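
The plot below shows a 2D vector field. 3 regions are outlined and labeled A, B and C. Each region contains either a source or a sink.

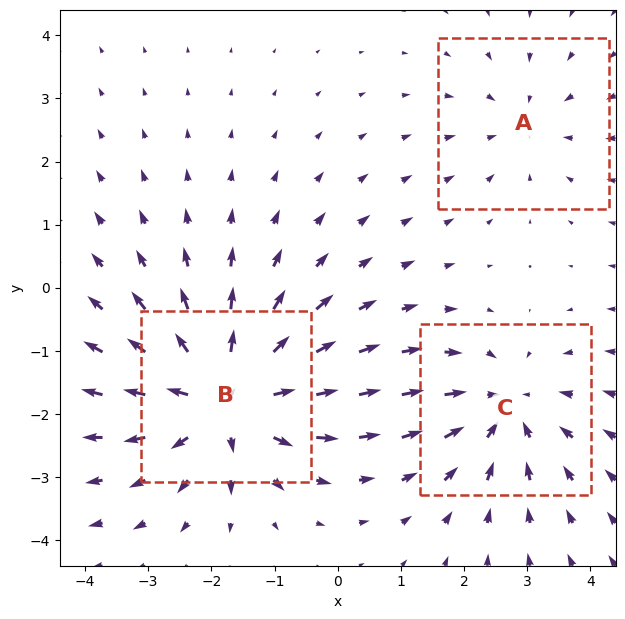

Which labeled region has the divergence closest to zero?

A

Divergence at each region's feature centre — A: about -2, B: about +5, C: about -3. Region A is closest to zero.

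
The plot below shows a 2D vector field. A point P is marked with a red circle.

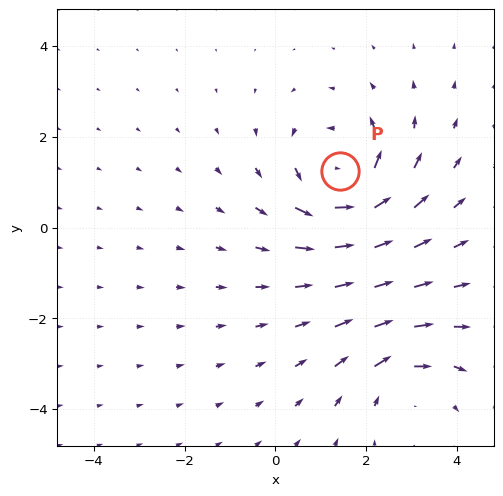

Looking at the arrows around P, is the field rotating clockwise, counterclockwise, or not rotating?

counterclockwise

Near P at (1.4, 1.3) the arrows circulate counterclockwise. The curl (z-component) there is about +5; positive curl means counterclockwise rotation.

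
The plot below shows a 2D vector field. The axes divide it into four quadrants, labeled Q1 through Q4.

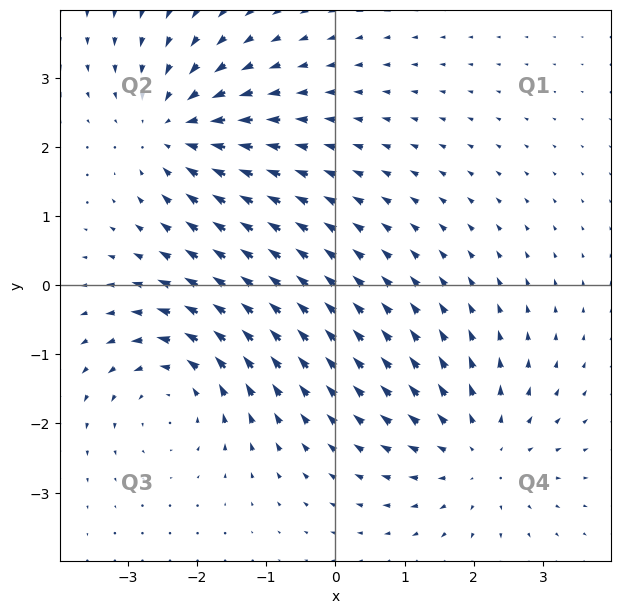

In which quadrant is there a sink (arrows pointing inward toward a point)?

Q2

The sink sits at approximately (-2.3, 2.3), which lies in quadrant Q2. The divergence there is about -5, negative as expected for a sink.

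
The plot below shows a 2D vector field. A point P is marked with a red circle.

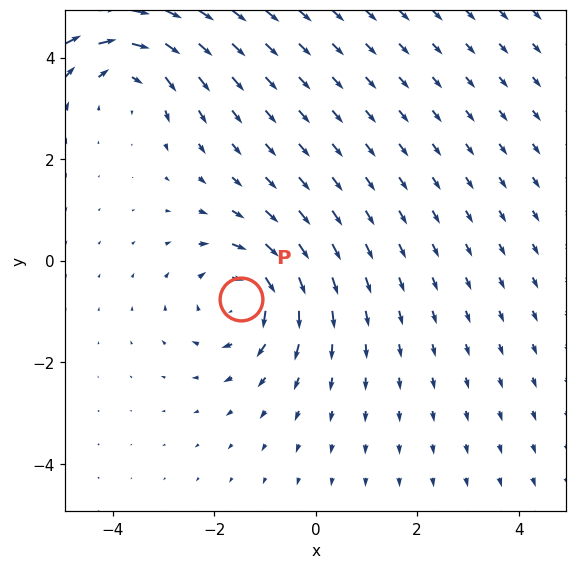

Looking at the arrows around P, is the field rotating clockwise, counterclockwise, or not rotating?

Near P at (-1.5, -0.7) the arrows circulate clockwise. The curl (z-component) there is about -5; negative curl means clockwise rotation.

clockwise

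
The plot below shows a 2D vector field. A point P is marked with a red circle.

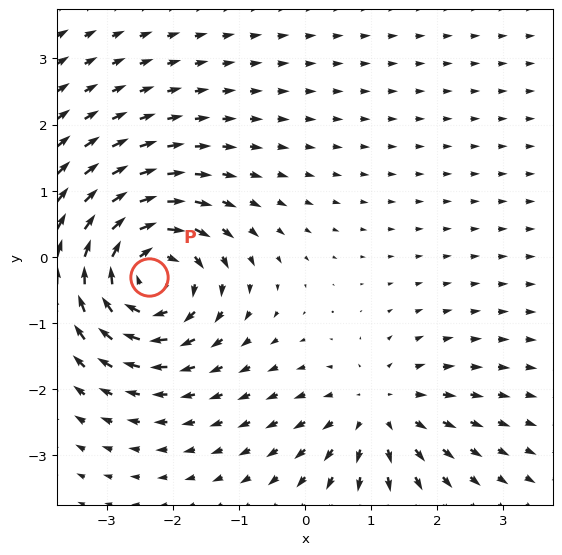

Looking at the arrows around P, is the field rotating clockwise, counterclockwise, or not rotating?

clockwise

Near P at (-2.4, -0.3) the arrows circulate clockwise. The curl (z-component) there is about -6; negative curl means clockwise rotation.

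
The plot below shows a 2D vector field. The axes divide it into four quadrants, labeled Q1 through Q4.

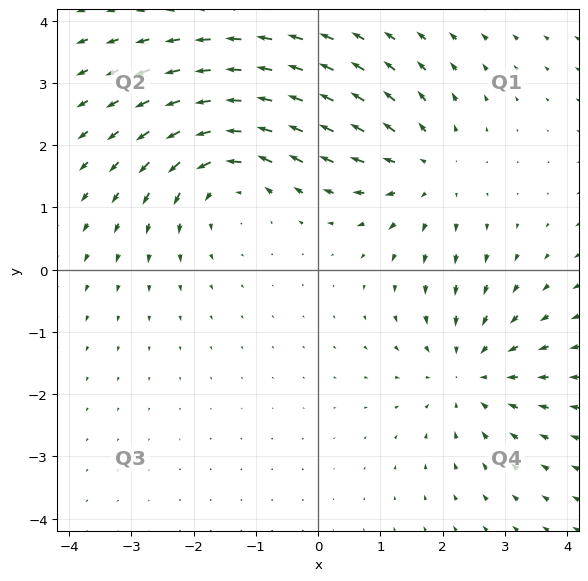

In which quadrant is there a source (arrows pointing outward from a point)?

Q1

The source sits at approximately (1.7, 1.6), which lies in quadrant Q1. The divergence there is about +2, positive as expected for a source.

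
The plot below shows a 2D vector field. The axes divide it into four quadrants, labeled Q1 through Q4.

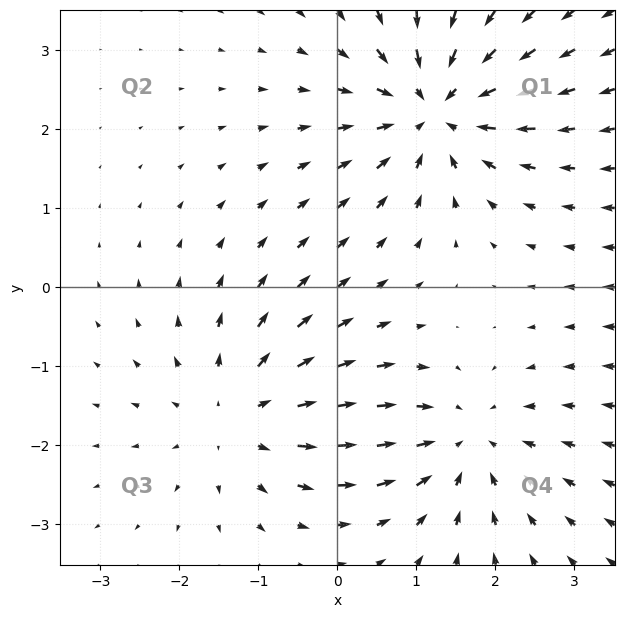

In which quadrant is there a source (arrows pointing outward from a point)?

The source sits at approximately (-1.2, -1.6), which lies in quadrant Q3. The divergence there is about +3, positive as expected for a source.

Q3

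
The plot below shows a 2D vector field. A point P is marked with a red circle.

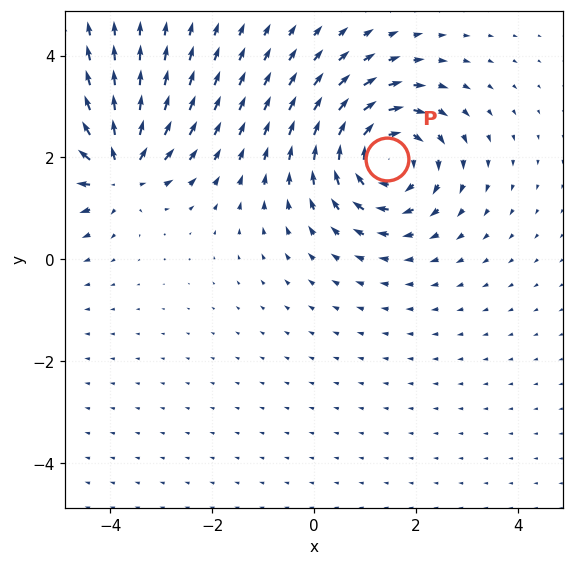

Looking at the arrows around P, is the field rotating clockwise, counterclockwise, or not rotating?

Near P at (1.4, 2.0) the arrows circulate clockwise. The curl (z-component) there is about -4; negative curl means clockwise rotation.

clockwise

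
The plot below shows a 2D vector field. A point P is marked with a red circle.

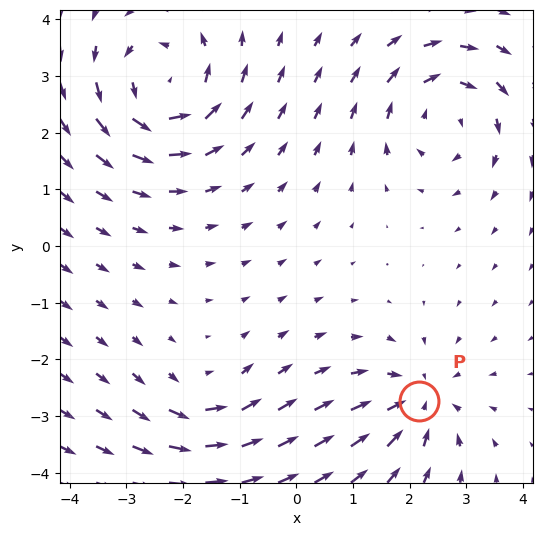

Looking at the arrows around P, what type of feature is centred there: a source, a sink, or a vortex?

sink

At P (2.2, -2.7) the arrows converge inward. Divergence about -4, curl ≈0 — negative divergence with near-zero curl is a sink.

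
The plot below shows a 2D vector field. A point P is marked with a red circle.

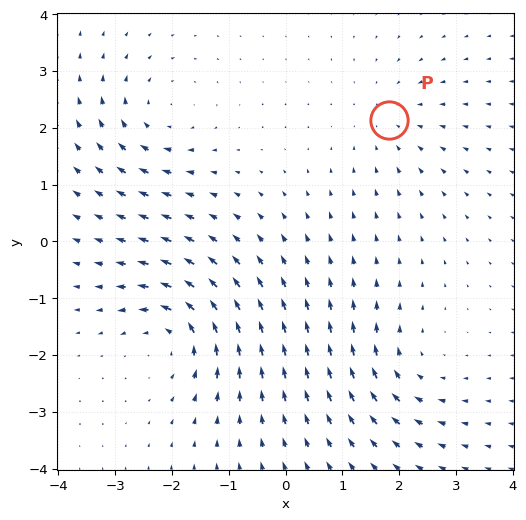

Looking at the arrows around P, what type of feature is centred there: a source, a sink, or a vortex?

At P (1.8, 2.1) the arrows converge inward. Divergence about -3, curl ≈0 — negative divergence with near-zero curl is a sink.

sink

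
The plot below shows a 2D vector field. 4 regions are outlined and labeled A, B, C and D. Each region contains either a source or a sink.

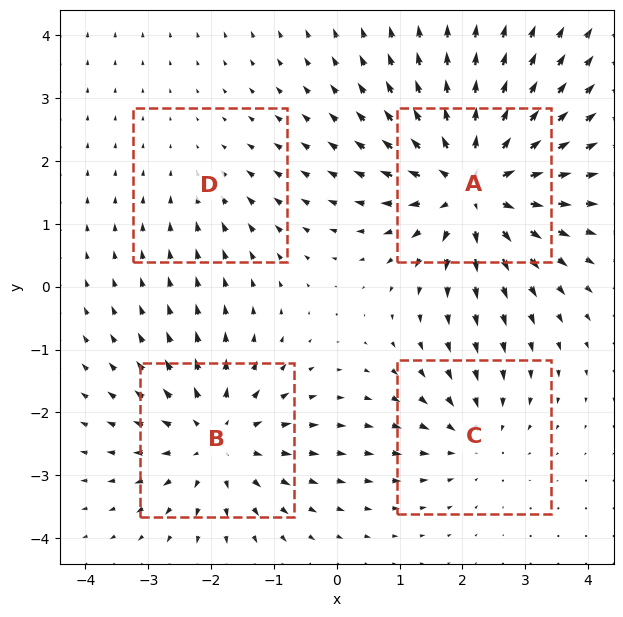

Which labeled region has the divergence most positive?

A

Divergence at each region's feature centre — A: about +7, B: about +5, C: about -3, D: about -2. Region A is most positive.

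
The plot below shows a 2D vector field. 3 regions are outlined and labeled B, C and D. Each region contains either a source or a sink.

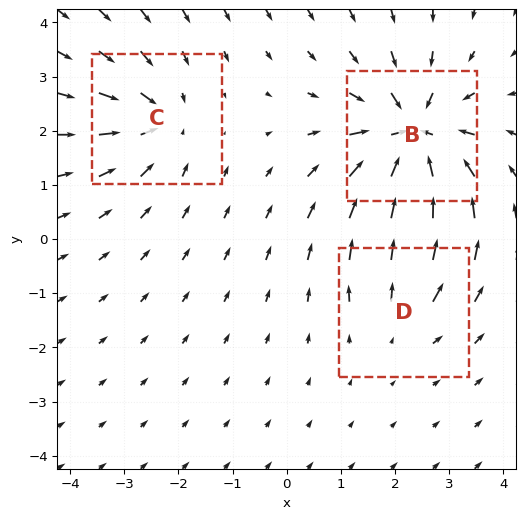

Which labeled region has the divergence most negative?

B

Divergence at each region's feature centre — B: about -6, C: about -4, D: about +2. Region B is most negative.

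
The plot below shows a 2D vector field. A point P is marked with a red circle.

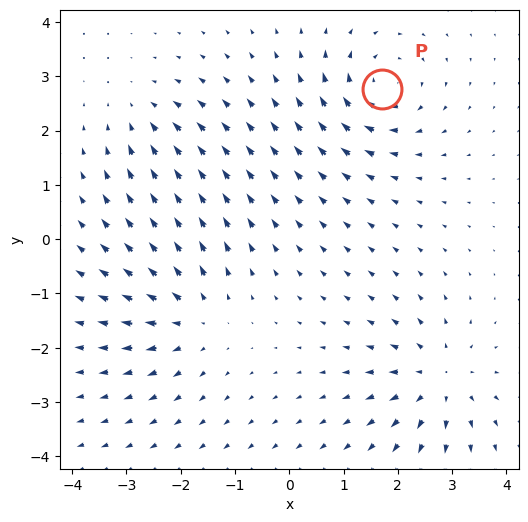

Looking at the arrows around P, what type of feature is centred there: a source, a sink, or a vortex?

At P (1.7, 2.8) the arrows circulate clockwise. Divergence ≈0, curl about -6 — near-zero divergence with nonzero curl is a vortex.

vortex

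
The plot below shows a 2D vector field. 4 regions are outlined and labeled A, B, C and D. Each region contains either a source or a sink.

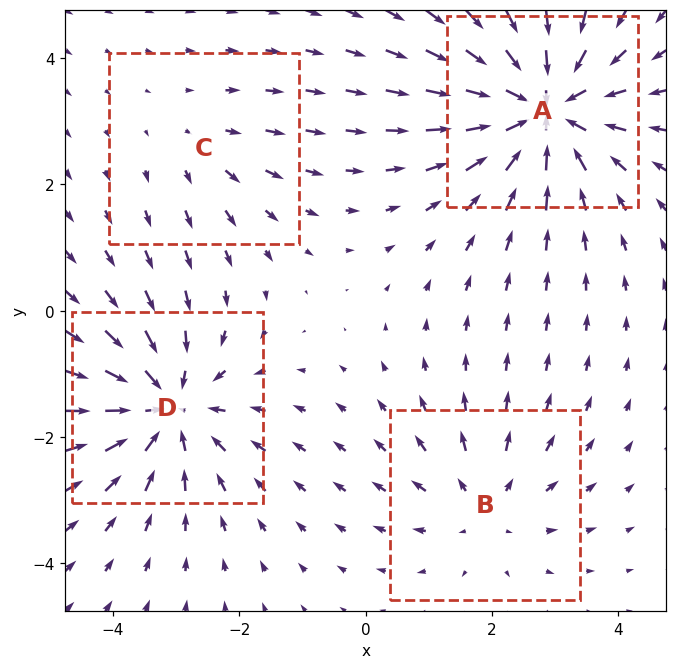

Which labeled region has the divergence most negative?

Divergence at each region's feature centre — A: about -6, B: about +3, C: about +2, D: about -5. Region A is most negative.

A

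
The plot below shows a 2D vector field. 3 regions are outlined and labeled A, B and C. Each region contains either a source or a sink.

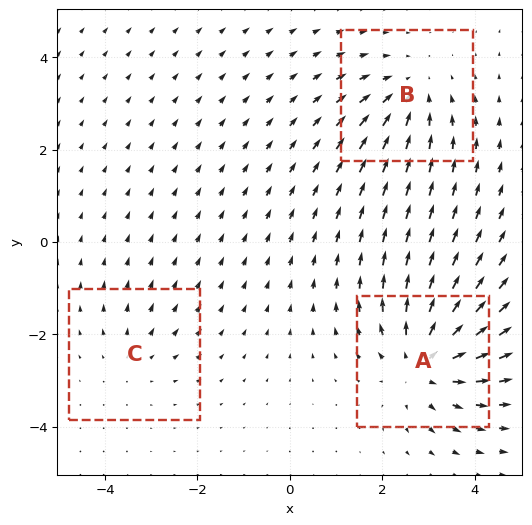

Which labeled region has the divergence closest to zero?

C

Divergence at each region's feature centre — A: about +4, B: about -3, C: about +2. Region C is closest to zero.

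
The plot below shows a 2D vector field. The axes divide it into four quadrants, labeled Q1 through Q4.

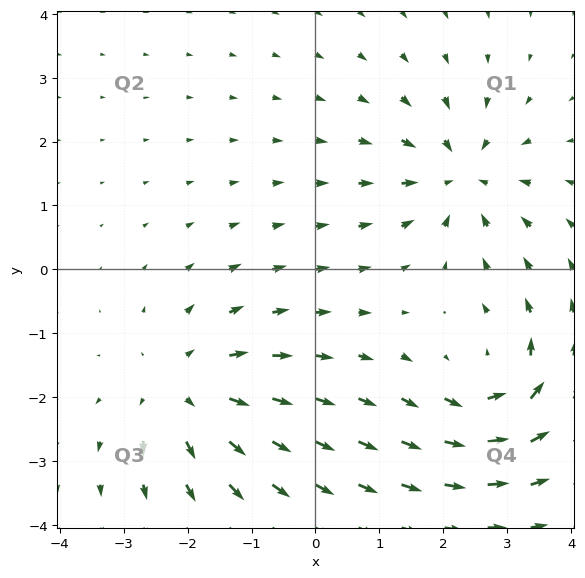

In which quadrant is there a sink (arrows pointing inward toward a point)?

Q1

The sink sits at approximately (2.3, 1.5), which lies in quadrant Q1. The divergence there is about -5, negative as expected for a sink.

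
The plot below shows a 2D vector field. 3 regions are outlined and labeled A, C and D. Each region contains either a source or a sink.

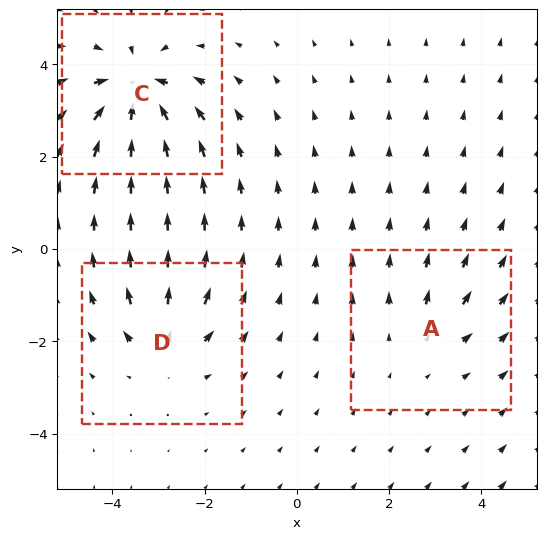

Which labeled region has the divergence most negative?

C

Divergence at each region's feature centre — A: about +2, C: about -7, D: about +4. Region C is most negative.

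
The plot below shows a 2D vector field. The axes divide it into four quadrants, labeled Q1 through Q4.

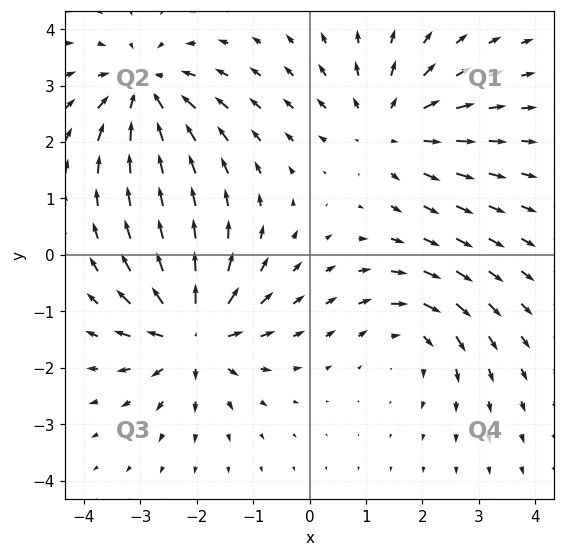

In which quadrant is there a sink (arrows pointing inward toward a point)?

Q2

The sink sits at approximately (-2.9, 2.9), which lies in quadrant Q2. The divergence there is about -5, negative as expected for a sink.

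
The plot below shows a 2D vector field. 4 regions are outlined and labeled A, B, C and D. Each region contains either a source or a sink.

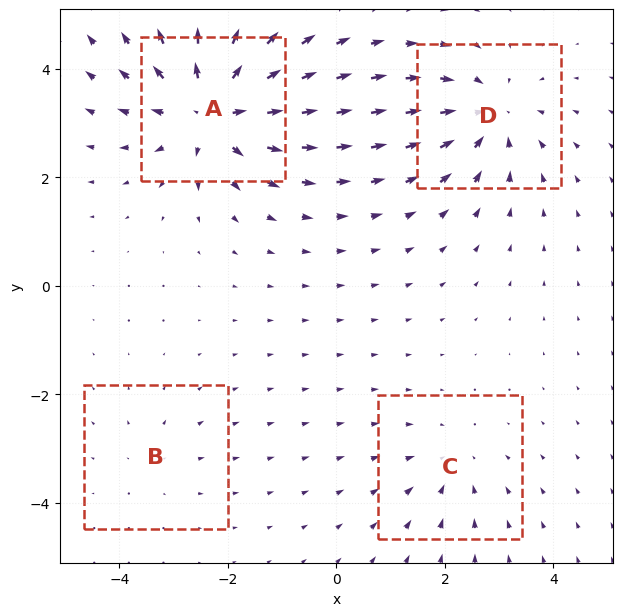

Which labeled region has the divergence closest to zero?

B

Divergence at each region's feature centre — A: about +7, B: about +2, C: about -3, D: about -5. Region B is closest to zero.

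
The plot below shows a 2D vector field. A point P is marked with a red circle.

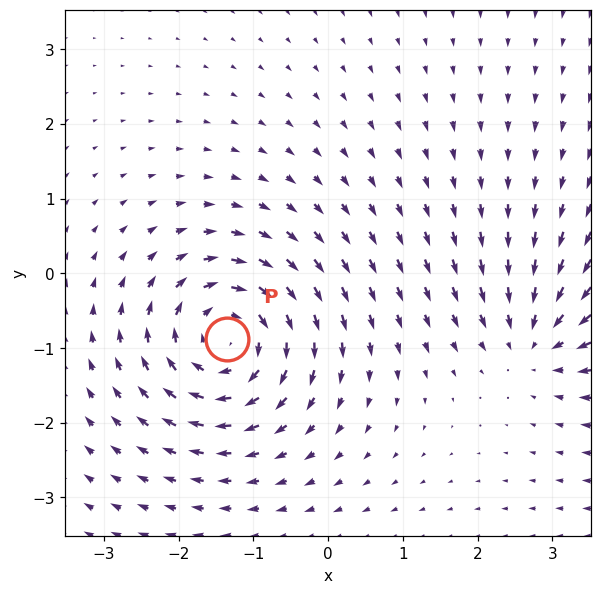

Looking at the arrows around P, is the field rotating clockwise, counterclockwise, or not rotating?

Near P at (-1.4, -0.9) the arrows circulate clockwise. The curl (z-component) there is about -6; negative curl means clockwise rotation.

clockwise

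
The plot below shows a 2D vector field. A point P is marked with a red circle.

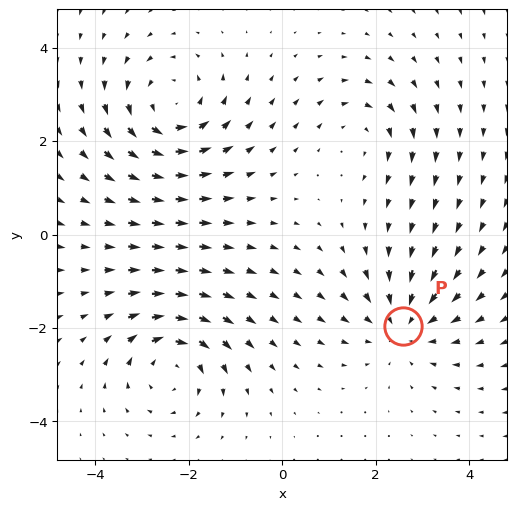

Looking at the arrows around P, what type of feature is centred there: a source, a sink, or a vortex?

sink

At P (2.6, -1.9) the arrows converge inward. Divergence about -3, curl ≈0 — negative divergence with near-zero curl is a sink.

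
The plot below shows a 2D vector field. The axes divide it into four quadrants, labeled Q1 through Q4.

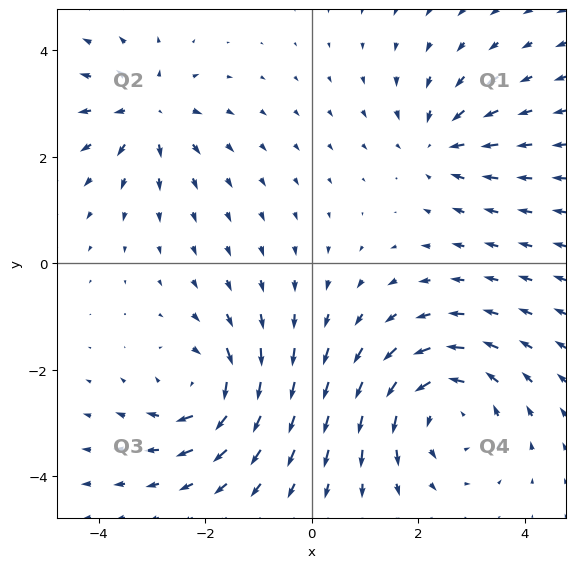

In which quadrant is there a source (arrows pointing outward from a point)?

Q2

The source sits at approximately (-3.1, 2.9), which lies in quadrant Q2. The divergence there is about +4, positive as expected for a source.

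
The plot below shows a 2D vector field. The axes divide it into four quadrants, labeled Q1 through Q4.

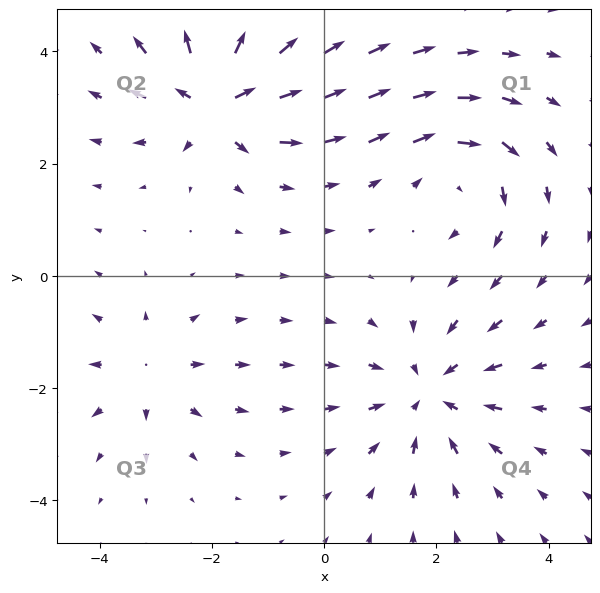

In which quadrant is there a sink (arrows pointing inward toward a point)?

The sink sits at approximately (1.9, -2.1), which lies in quadrant Q4. The divergence there is about -4, negative as expected for a sink.

Q4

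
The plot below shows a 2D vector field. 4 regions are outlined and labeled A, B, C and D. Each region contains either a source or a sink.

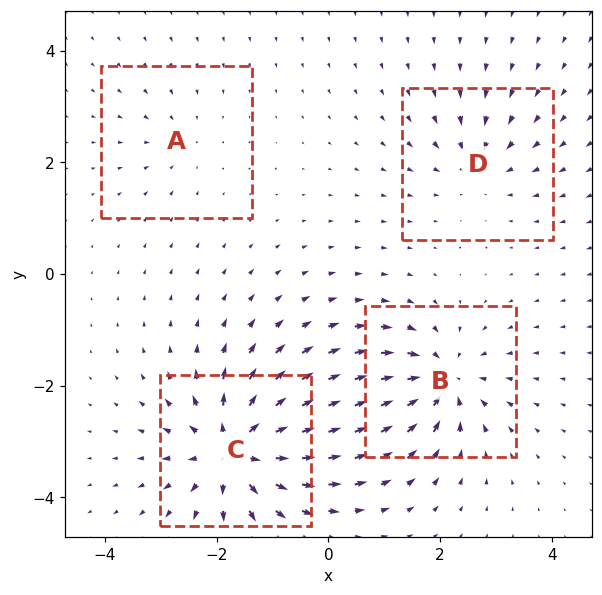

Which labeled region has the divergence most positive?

Divergence at each region's feature centre — A: about -2, B: about -6, C: about +8, D: about -4. Region C is most positive.

C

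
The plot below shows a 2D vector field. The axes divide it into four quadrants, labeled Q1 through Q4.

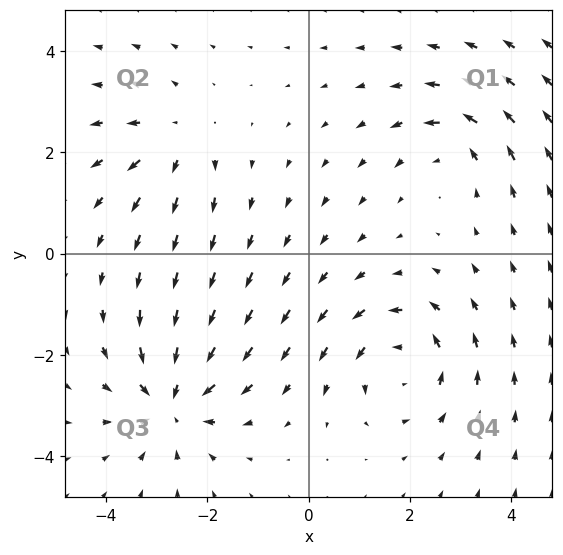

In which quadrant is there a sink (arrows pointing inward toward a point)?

Q3

The sink sits at approximately (-2.7, -2.9), which lies in quadrant Q3. The divergence there is about -5, negative as expected for a sink.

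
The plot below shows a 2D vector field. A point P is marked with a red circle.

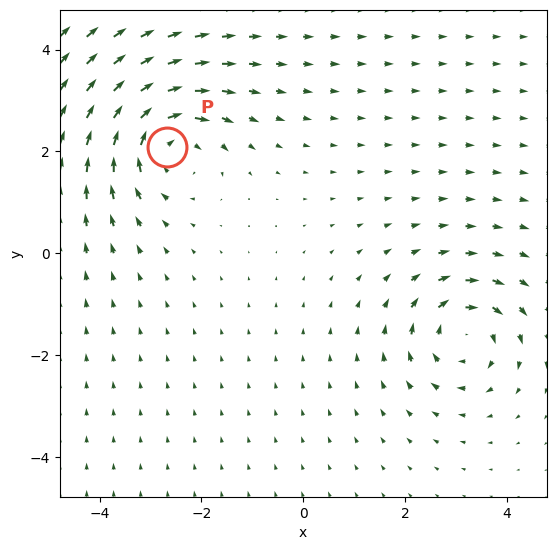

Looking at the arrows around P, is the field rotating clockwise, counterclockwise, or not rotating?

clockwise

Near P at (-2.7, 2.1) the arrows circulate clockwise. The curl (z-component) there is about -5; negative curl means clockwise rotation.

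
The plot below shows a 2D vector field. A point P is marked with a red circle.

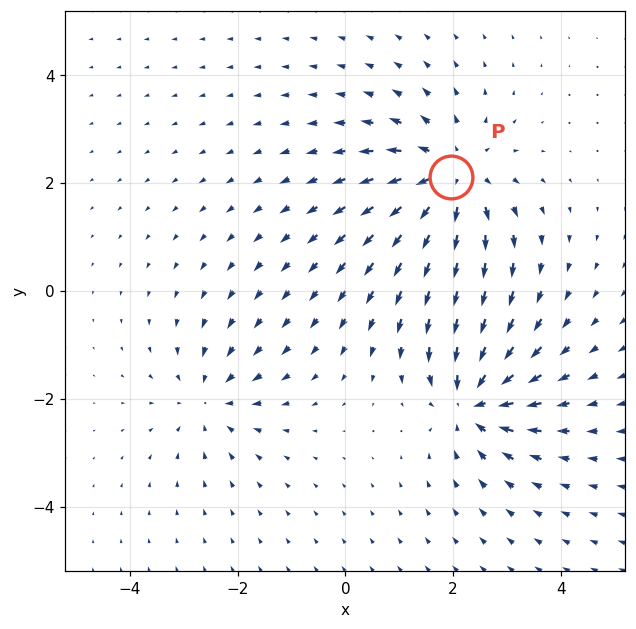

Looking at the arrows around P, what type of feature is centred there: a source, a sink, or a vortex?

At P (2.0, 2.1) the arrows spread outward. Divergence about +4, curl ≈0 — positive divergence with near-zero curl is a source.

source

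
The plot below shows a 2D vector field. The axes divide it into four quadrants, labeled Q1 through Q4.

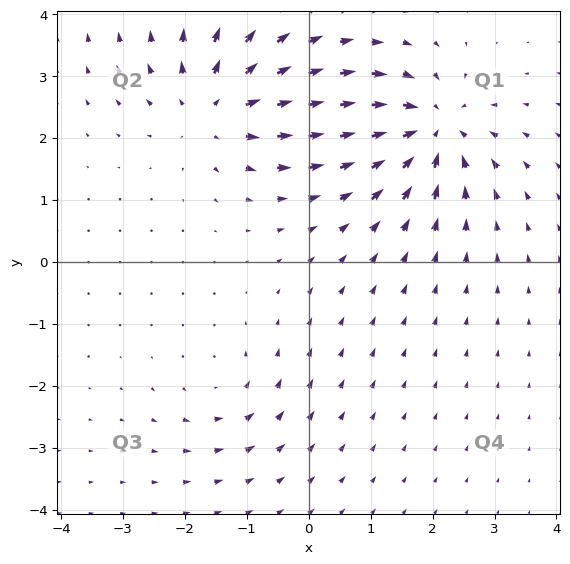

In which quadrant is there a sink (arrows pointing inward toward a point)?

Q1

The sink sits at approximately (2.0, 2.1), which lies in quadrant Q1. The divergence there is about -6, negative as expected for a sink.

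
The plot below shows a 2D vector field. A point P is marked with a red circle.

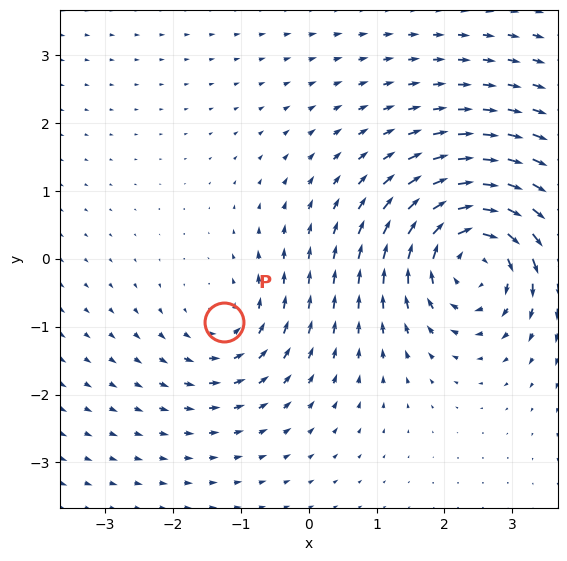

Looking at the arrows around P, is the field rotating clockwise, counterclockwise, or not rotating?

counterclockwise

Near P at (-1.3, -0.9) the arrows circulate counterclockwise. The curl (z-component) there is about +3; positive curl means counterclockwise rotation.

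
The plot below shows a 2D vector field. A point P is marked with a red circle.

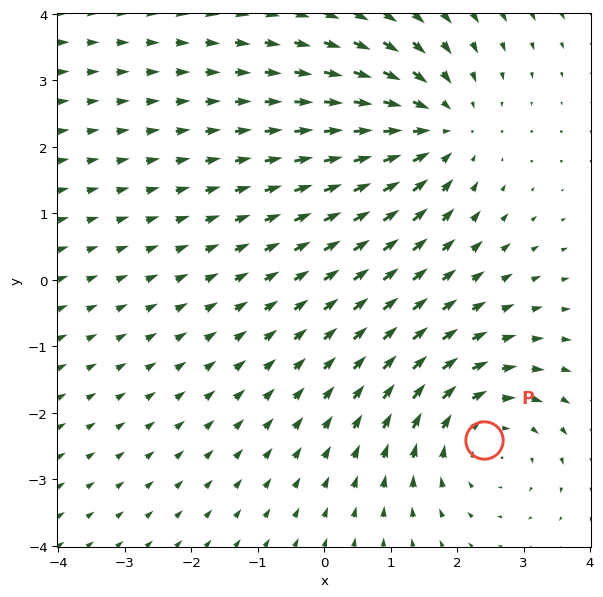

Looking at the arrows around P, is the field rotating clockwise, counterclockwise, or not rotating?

clockwise

Near P at (2.4, -2.4) the arrows circulate clockwise. The curl (z-component) there is about -4; negative curl means clockwise rotation.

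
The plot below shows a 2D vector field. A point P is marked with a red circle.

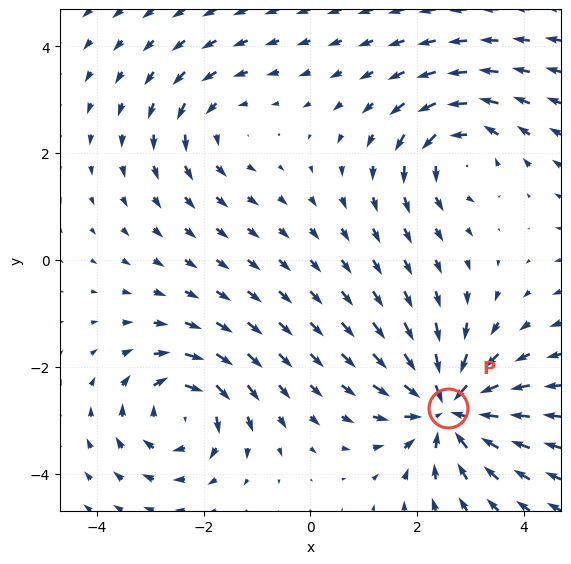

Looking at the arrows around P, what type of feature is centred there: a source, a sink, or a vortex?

At P (2.6, -2.8) the arrows converge inward. Divergence about -6, curl ≈0 — negative divergence with near-zero curl is a sink.

sink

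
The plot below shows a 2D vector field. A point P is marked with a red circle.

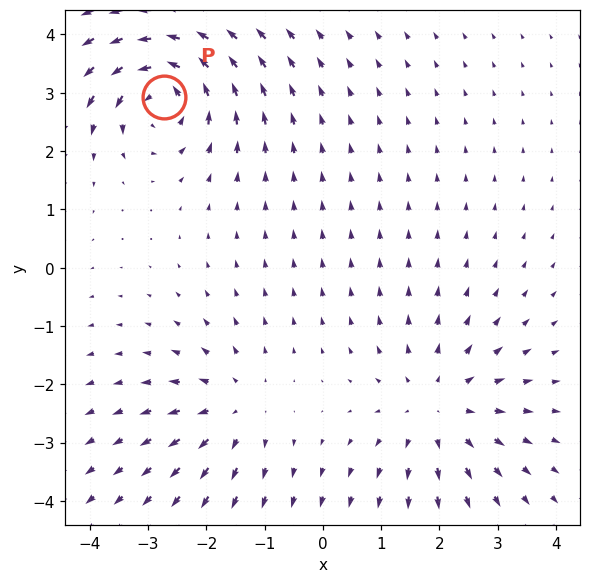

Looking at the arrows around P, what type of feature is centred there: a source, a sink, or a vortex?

At P (-2.7, 2.9) the arrows circulate counterclockwise. Divergence ≈0, curl about +6 — near-zero divergence with nonzero curl is a vortex.

vortex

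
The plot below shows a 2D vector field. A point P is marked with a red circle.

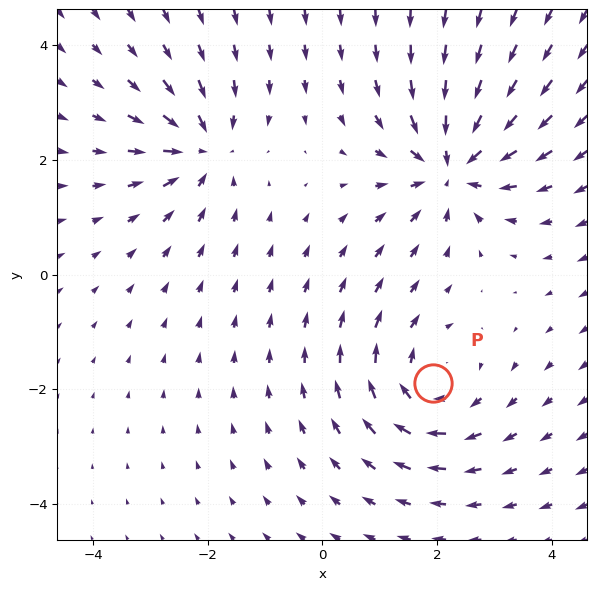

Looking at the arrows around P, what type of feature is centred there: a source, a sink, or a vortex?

At P (1.9, -1.9) the arrows circulate clockwise. Divergence ≈0, curl about -3 — near-zero divergence with nonzero curl is a vortex.

vortex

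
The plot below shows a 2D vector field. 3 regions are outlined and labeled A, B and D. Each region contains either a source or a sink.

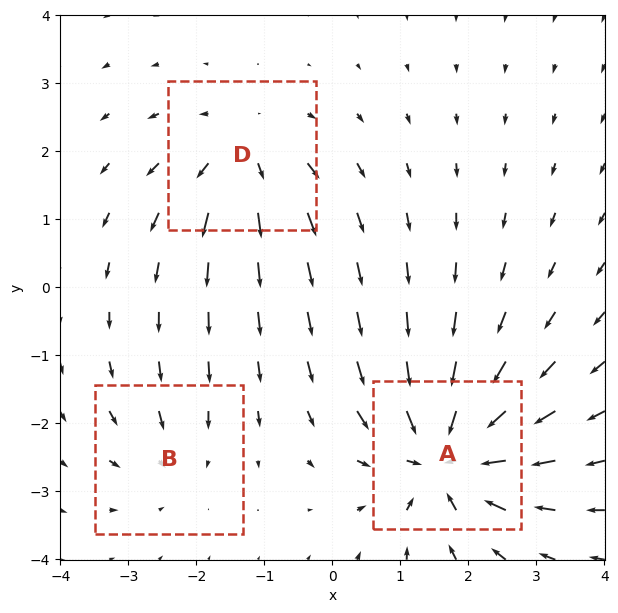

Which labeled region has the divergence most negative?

A

Divergence at each region's feature centre — A: about -6, B: about -2, D: about +4. Region A is most negative.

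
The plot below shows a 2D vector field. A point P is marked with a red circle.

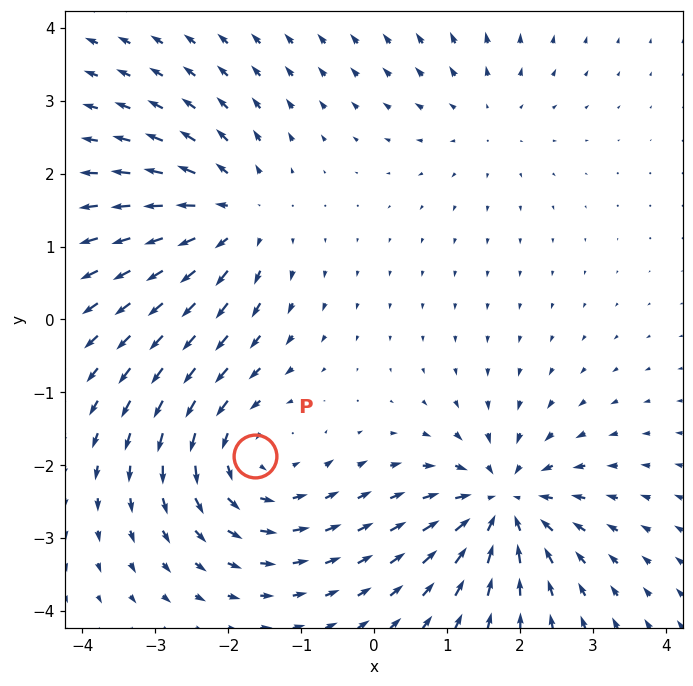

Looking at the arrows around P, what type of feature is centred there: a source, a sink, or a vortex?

vortex

At P (-1.6, -1.9) the arrows circulate counterclockwise. Divergence ≈0, curl about +4 — near-zero divergence with nonzero curl is a vortex.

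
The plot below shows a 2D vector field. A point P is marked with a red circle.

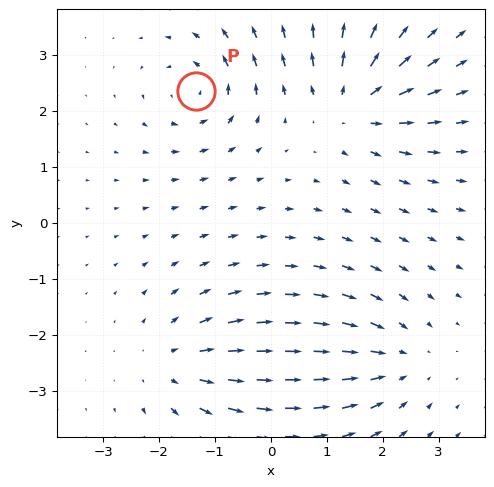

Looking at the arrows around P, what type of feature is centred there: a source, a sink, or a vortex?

vortex

At P (-1.3, 2.4) the arrows circulate counterclockwise. Divergence ≈0, curl about +4 — near-zero divergence with nonzero curl is a vortex.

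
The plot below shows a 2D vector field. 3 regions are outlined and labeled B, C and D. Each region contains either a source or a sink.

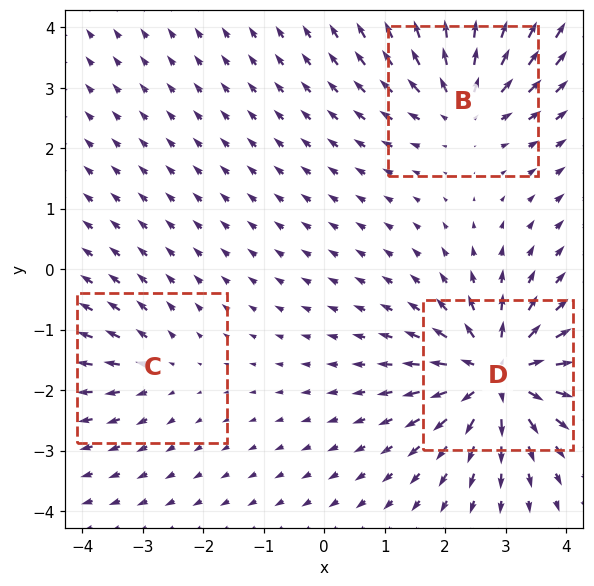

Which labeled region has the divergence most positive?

Divergence at each region's feature centre — B: about +4, C: about +2, D: about +6. Region D is most positive.

D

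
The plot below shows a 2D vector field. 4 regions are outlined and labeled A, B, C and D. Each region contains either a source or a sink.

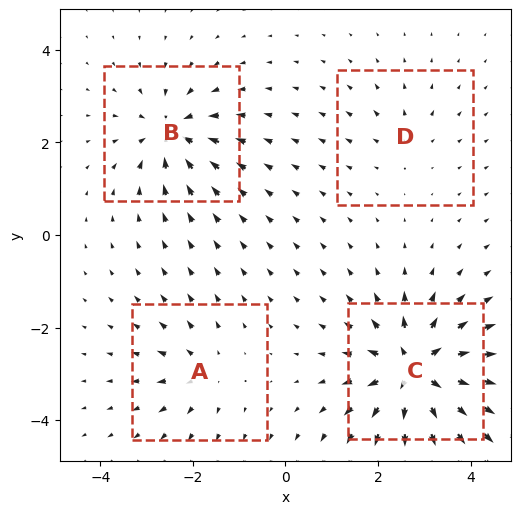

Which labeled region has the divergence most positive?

Divergence at each region's feature centre — A: about +4, B: about -6, C: about +9, D: about +3. Region C is most positive.

C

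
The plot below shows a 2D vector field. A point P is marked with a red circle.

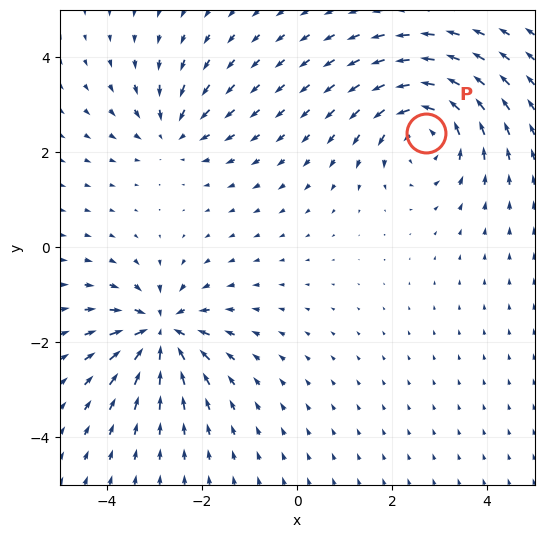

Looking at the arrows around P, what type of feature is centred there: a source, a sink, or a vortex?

vortex

At P (2.7, 2.4) the arrows circulate counterclockwise. Divergence ≈0, curl about +4 — near-zero divergence with nonzero curl is a vortex.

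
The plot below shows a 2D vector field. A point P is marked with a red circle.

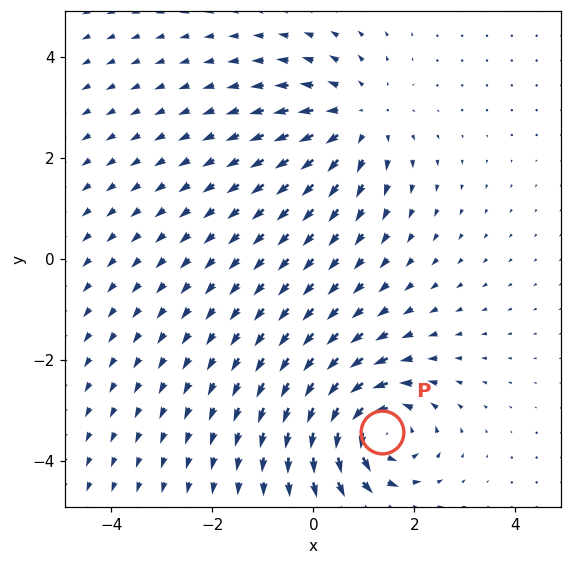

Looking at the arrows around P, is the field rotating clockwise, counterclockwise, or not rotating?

Near P at (1.4, -3.4) the arrows circulate counterclockwise. The curl (z-component) there is about +6; positive curl means counterclockwise rotation.

counterclockwise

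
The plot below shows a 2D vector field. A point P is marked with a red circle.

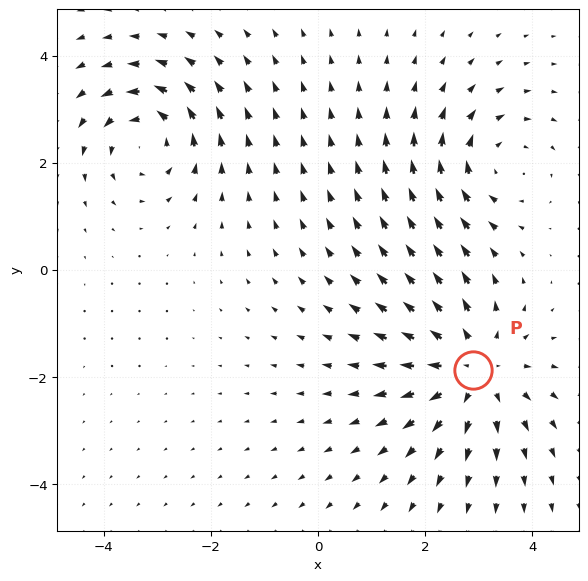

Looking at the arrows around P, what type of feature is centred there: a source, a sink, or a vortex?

source

At P (2.9, -1.9) the arrows spread outward. Divergence about +3, curl ≈0 — positive divergence with near-zero curl is a source.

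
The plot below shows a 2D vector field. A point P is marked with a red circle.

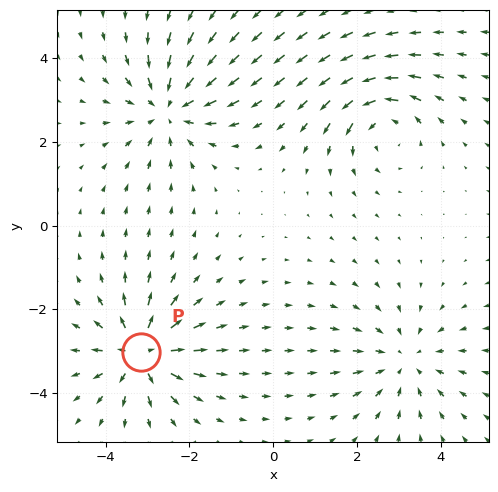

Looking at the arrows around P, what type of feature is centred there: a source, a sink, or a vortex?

At P (-3.2, -3.0) the arrows spread outward. Divergence about +6, curl ≈0 — positive divergence with near-zero curl is a source.

source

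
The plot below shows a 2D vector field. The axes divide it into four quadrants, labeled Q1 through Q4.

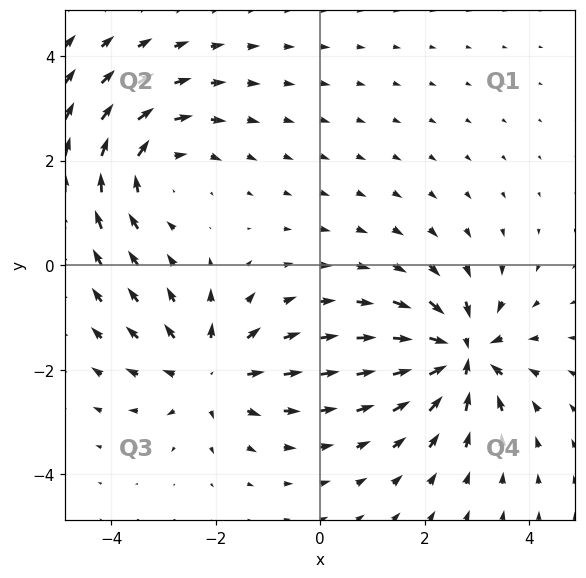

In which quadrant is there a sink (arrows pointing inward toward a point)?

The sink sits at approximately (2.7, -1.7), which lies in quadrant Q4. The divergence there is about -7, negative as expected for a sink.

Q4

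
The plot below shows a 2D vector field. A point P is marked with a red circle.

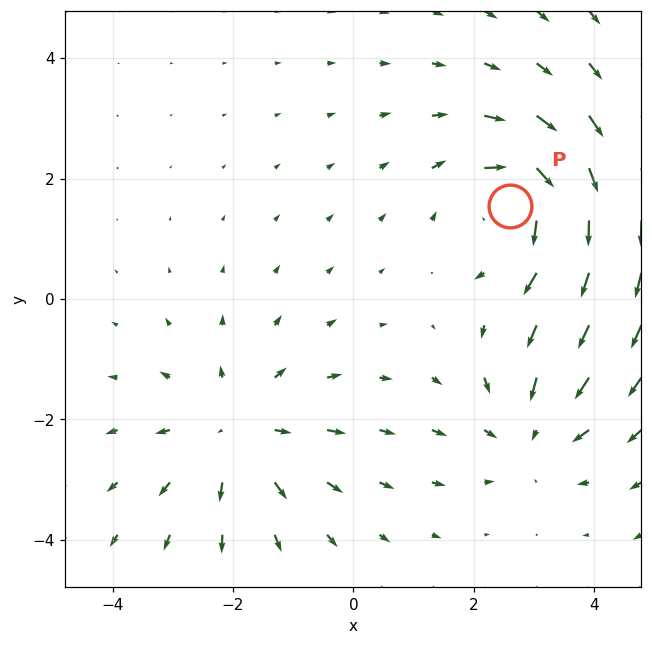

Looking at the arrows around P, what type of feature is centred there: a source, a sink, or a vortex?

vortex

At P (2.6, 1.5) the arrows circulate clockwise. Divergence ≈0, curl about -4 — near-zero divergence with nonzero curl is a vortex.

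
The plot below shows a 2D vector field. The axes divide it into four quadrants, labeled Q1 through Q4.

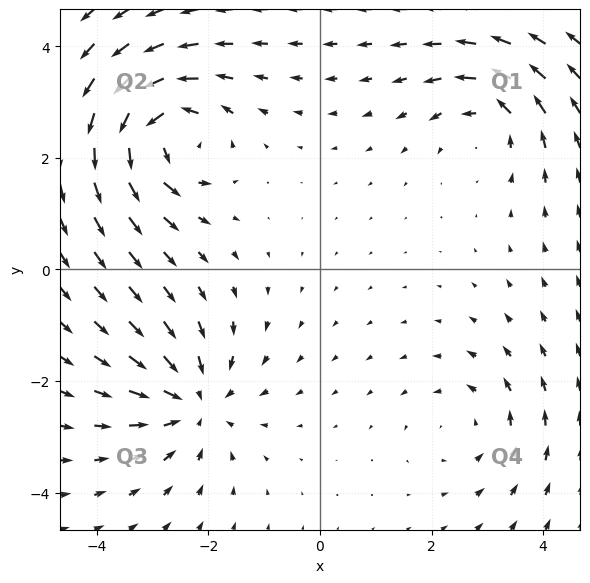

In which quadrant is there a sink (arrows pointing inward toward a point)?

The sink sits at approximately (-2.3, -2.4), which lies in quadrant Q3. The divergence there is about -4, negative as expected for a sink.

Q3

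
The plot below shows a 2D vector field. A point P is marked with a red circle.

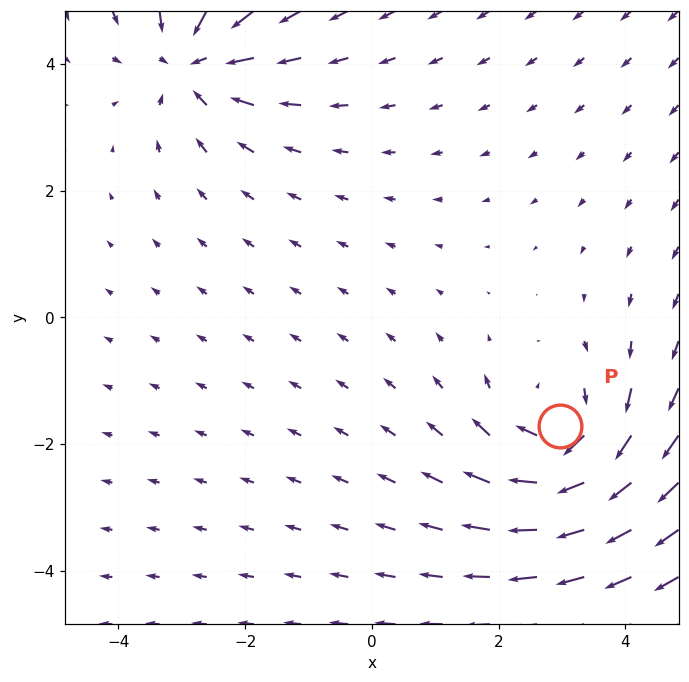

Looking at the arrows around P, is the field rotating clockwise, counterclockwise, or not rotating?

clockwise

Near P at (3.0, -1.7) the arrows circulate clockwise. The curl (z-component) there is about -4; negative curl means clockwise rotation.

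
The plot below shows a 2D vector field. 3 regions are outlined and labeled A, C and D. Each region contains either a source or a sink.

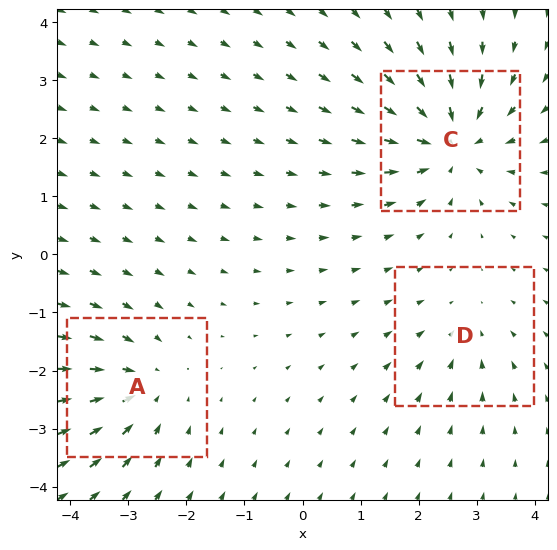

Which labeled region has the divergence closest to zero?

D

Divergence at each region's feature centre — A: about -3, C: about -5, D: about -2. Region D is closest to zero.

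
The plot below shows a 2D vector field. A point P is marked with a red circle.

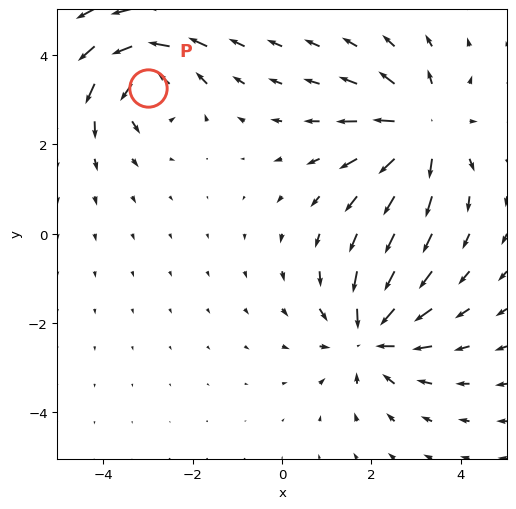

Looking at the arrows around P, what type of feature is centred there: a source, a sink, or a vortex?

At P (-3.0, 3.3) the arrows circulate counterclockwise. Divergence ≈0, curl about +6 — near-zero divergence with nonzero curl is a vortex.

vortex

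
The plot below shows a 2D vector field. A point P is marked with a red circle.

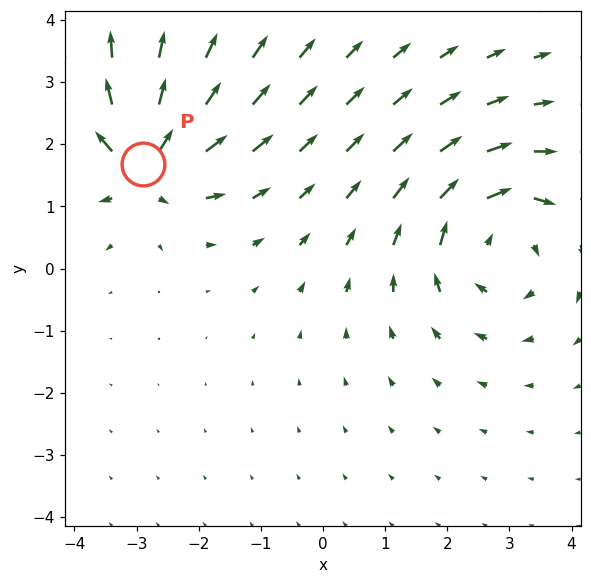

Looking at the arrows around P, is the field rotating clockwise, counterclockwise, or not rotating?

Near P at (-2.9, 1.7) the arrows show no circulation. The curl there is ≈0.

not rotating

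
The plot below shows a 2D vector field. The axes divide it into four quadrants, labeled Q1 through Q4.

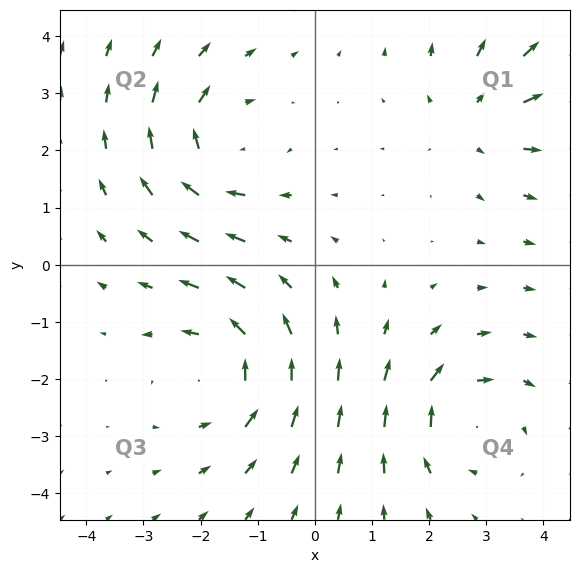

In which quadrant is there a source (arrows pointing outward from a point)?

Q1

The source sits at approximately (2.8, 2.6), which lies in quadrant Q1. The divergence there is about +3, positive as expected for a source.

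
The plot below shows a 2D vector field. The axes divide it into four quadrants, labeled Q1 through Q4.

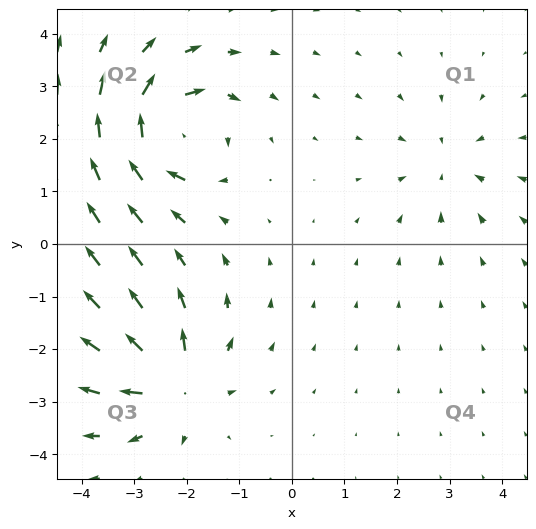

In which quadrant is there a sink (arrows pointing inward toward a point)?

The sink sits at approximately (3.0, 1.5), which lies in quadrant Q1. The divergence there is about -3, negative as expected for a sink.

Q1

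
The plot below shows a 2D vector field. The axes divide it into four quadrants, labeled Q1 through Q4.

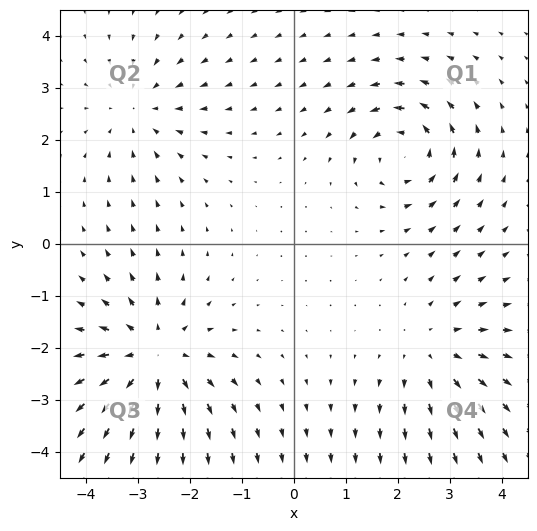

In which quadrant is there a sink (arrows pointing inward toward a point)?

The sink sits at approximately (-3.0, 2.6), which lies in quadrant Q2. The divergence there is about -3, negative as expected for a sink.

Q2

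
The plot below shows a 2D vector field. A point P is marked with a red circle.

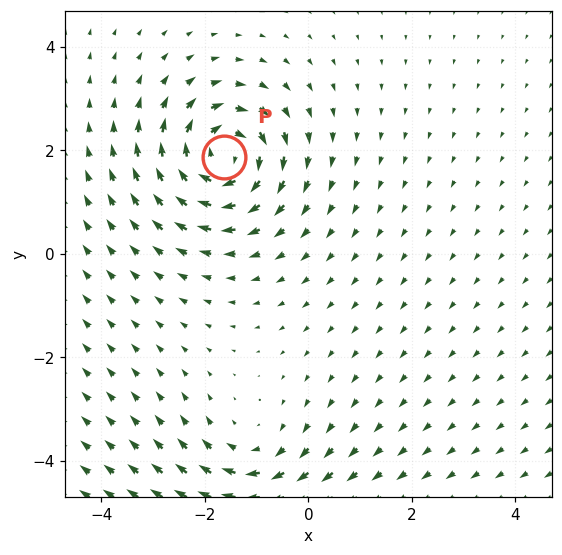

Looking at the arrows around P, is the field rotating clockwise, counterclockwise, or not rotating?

clockwise

Near P at (-1.6, 1.9) the arrows circulate clockwise. The curl (z-component) there is about -6; negative curl means clockwise rotation.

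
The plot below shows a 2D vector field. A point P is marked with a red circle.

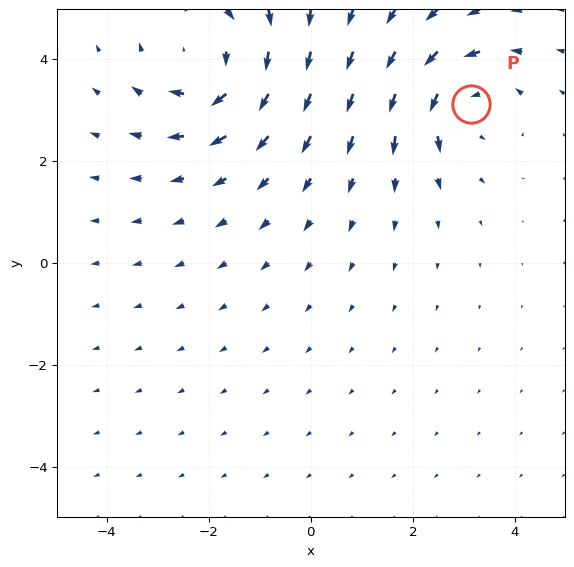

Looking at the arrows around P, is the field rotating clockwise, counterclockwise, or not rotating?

counterclockwise

Near P at (3.1, 3.1) the arrows circulate counterclockwise. The curl (z-component) there is about +3; positive curl means counterclockwise rotation.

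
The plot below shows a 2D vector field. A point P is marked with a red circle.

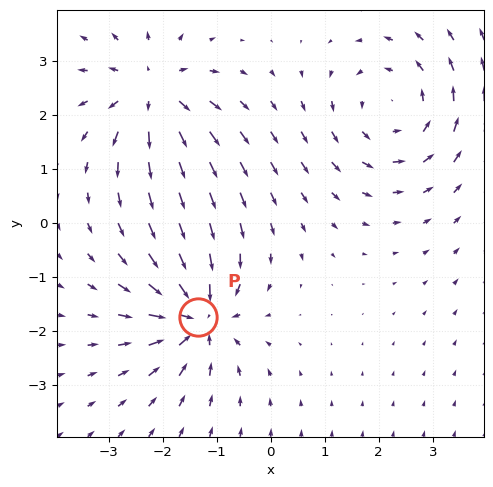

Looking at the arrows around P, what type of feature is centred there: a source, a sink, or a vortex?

At P (-1.3, -1.7) the arrows converge inward. Divergence about -6, curl ≈0 — negative divergence with near-zero curl is a sink.

sink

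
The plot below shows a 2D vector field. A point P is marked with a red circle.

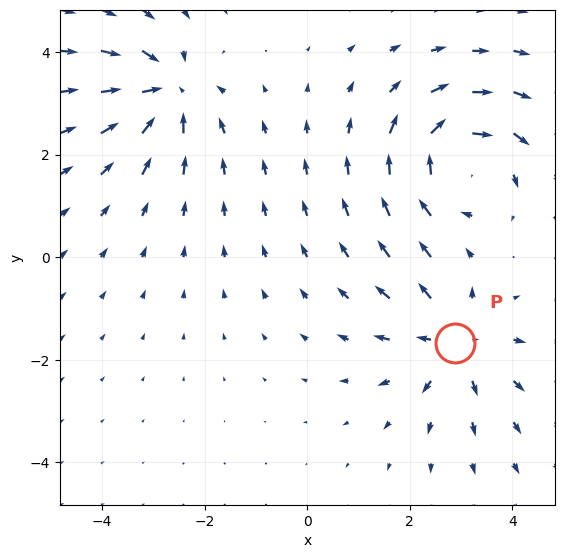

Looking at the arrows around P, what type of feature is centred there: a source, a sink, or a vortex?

source

At P (2.9, -1.7) the arrows spread outward. Divergence about +4, curl ≈0 — positive divergence with near-zero curl is a source.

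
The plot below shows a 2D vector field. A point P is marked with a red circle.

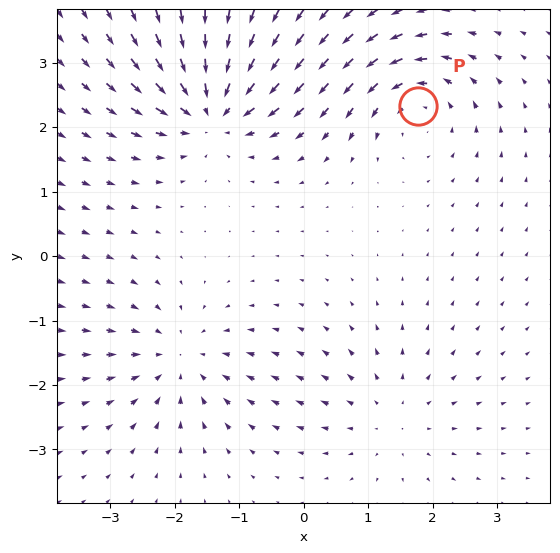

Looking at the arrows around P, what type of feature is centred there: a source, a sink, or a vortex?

vortex

At P (1.8, 2.3) the arrows circulate counterclockwise. Divergence ≈0, curl about +5 — near-zero divergence with nonzero curl is a vortex.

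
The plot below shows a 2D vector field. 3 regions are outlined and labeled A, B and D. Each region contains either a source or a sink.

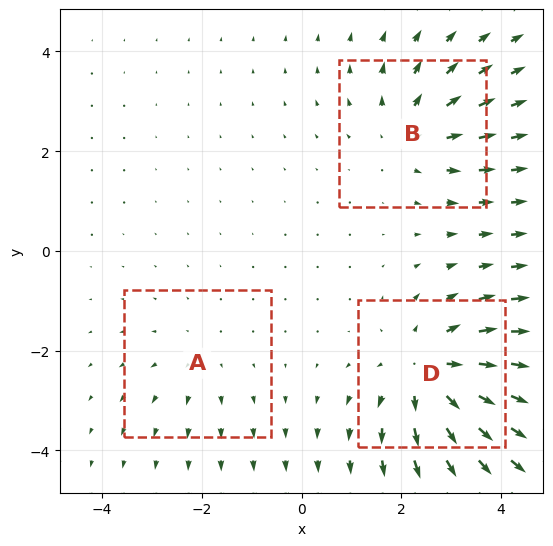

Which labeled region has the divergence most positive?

Divergence at each region's feature centre — A: about +2, B: about +3, D: about +4. Region D is most positive.

D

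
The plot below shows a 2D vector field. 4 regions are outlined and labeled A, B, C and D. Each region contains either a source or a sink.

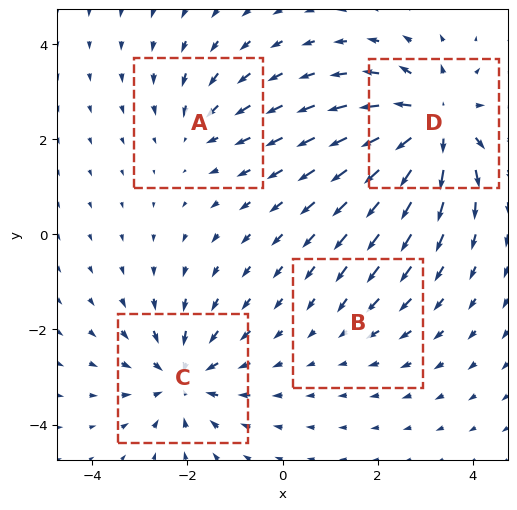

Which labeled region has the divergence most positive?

D

Divergence at each region's feature centre — A: about -3, B: about -2, C: about -5, D: about +7. Region D is most positive.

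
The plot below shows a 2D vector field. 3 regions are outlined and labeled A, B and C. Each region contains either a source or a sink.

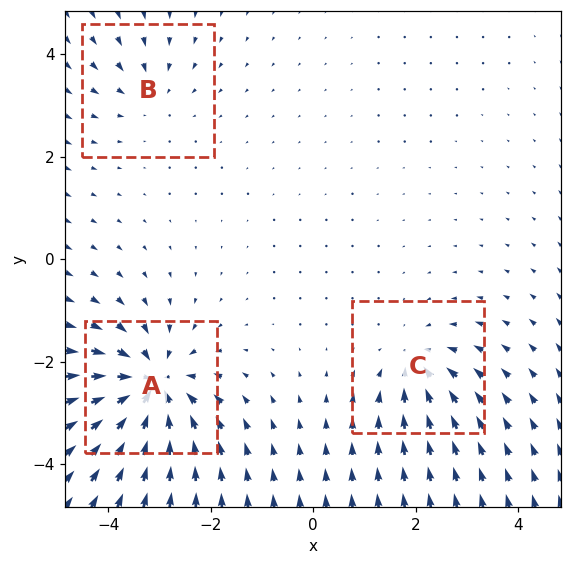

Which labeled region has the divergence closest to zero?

Divergence at each region's feature centre — A: about -7, B: about -3, C: about -4. Region B is closest to zero.

B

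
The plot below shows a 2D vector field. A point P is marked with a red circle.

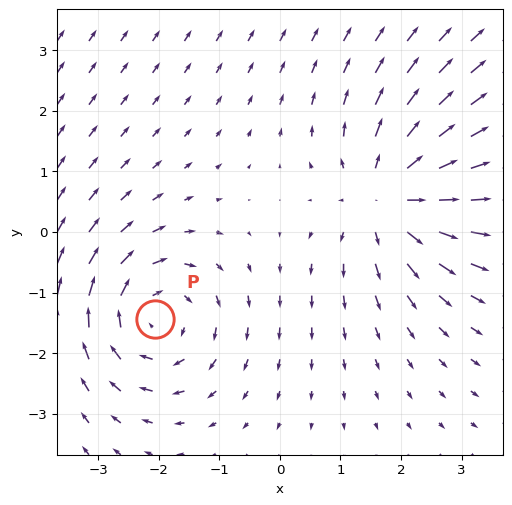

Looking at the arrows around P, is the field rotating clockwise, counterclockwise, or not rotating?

Near P at (-2.1, -1.4) the arrows circulate clockwise. The curl (z-component) there is about -4; negative curl means clockwise rotation.

clockwise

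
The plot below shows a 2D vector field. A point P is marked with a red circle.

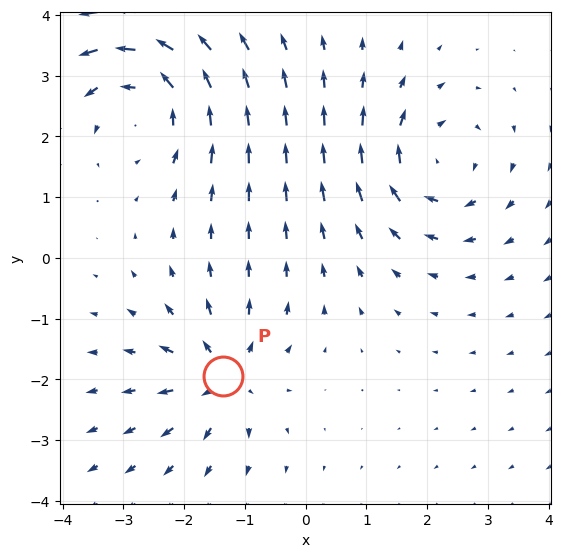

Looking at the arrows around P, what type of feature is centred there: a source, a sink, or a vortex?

At P (-1.4, -1.9) the arrows spread outward. Divergence about +5, curl ≈0 — positive divergence with near-zero curl is a source.

source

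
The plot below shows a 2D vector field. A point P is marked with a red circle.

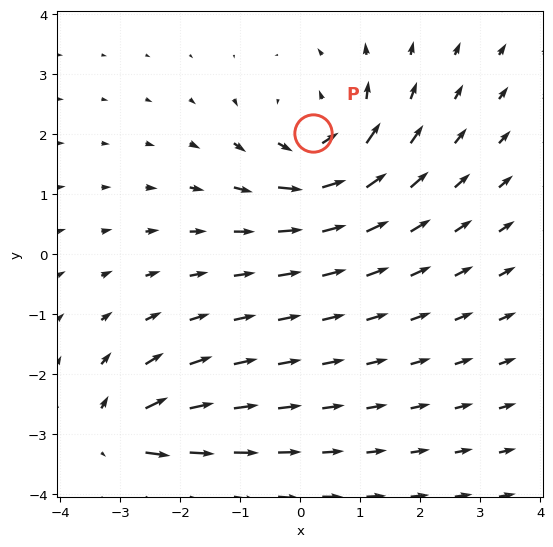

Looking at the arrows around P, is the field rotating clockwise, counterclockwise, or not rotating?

Near P at (0.2, 2.0) the arrows circulate counterclockwise. The curl (z-component) there is about +3; positive curl means counterclockwise rotation.

counterclockwise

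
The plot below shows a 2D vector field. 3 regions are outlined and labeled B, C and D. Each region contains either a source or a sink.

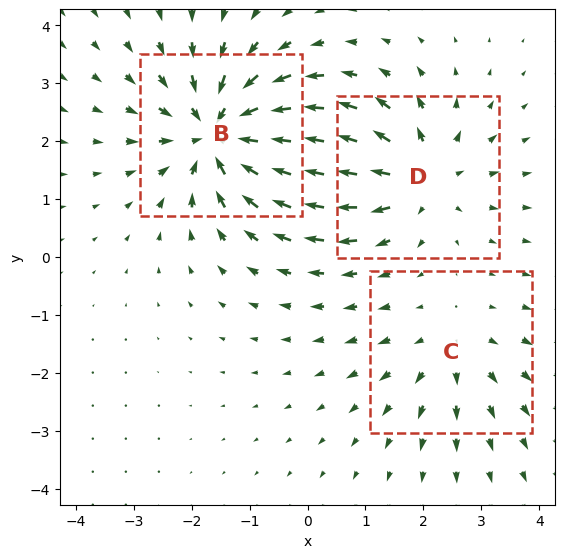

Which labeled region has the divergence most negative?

Divergence at each region's feature centre — B: about -5, C: about +2, D: about +3. Region B is most negative.

B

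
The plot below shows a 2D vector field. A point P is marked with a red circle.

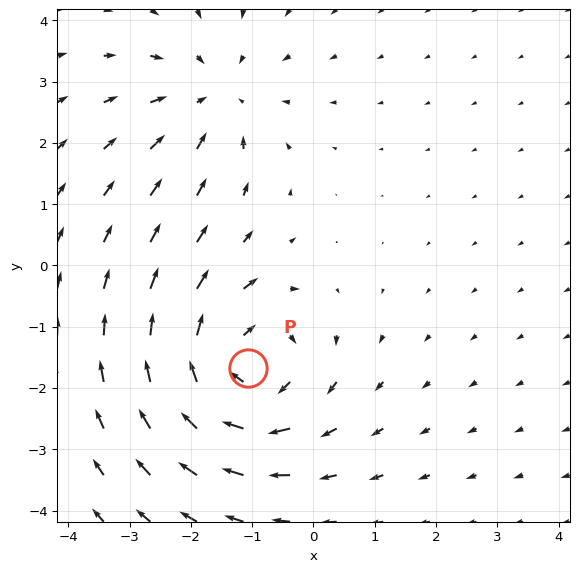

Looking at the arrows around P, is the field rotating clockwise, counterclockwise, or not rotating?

clockwise

Near P at (-1.1, -1.7) the arrows circulate clockwise. The curl (z-component) there is about -5; negative curl means clockwise rotation.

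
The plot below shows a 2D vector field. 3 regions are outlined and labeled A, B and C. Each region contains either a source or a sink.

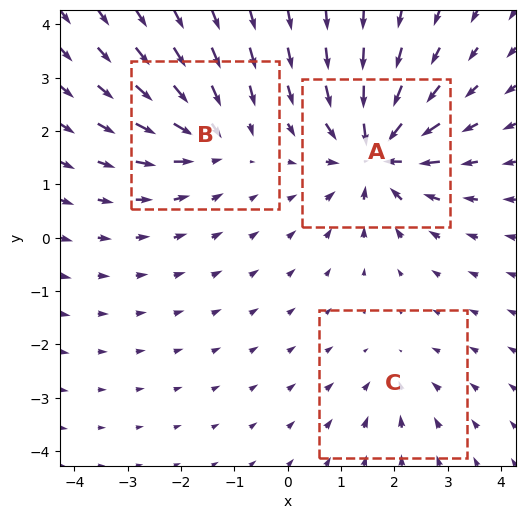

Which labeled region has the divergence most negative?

Divergence at each region's feature centre — A: about -6, B: about -4, C: about -2. Region A is most negative.

A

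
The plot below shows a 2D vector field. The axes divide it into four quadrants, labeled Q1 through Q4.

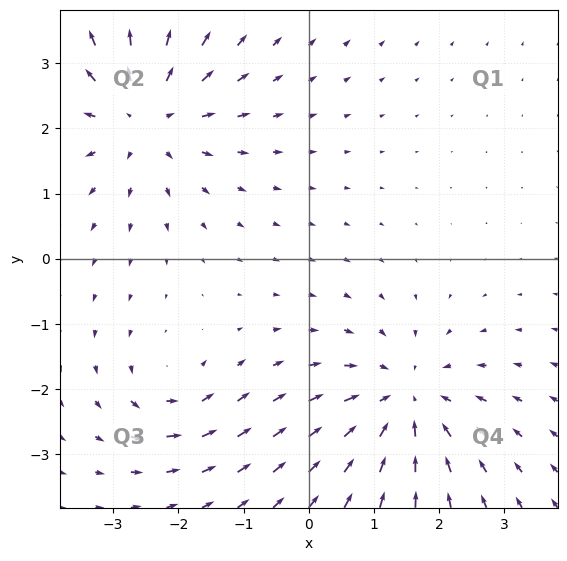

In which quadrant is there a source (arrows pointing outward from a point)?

Q2

The source sits at approximately (-2.5, 2.2), which lies in quadrant Q2. The divergence there is about +4, positive as expected for a source.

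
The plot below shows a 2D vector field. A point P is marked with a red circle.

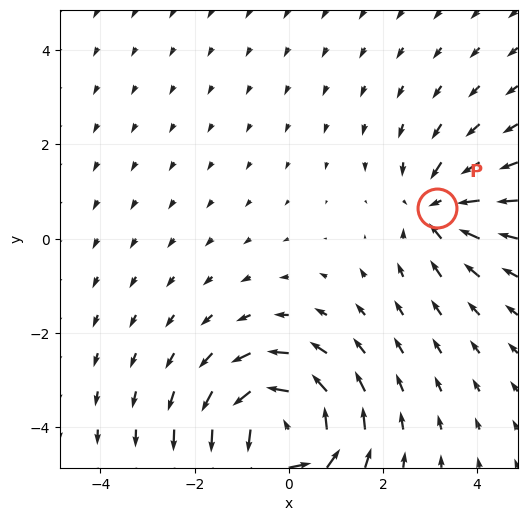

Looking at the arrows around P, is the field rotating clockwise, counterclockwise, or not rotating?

not rotating

Near P at (3.1, 0.6) the arrows show no circulation. The curl there is ≈0.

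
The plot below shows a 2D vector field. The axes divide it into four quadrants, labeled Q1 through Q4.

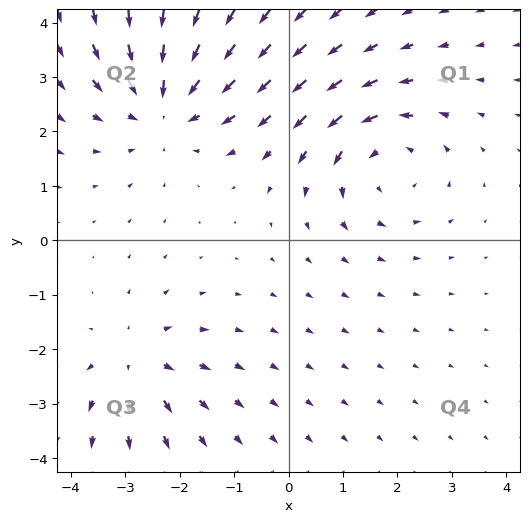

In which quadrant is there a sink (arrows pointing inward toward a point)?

The sink sits at approximately (-2.3, 2.5), which lies in quadrant Q2. The divergence there is about -3, negative as expected for a sink.

Q2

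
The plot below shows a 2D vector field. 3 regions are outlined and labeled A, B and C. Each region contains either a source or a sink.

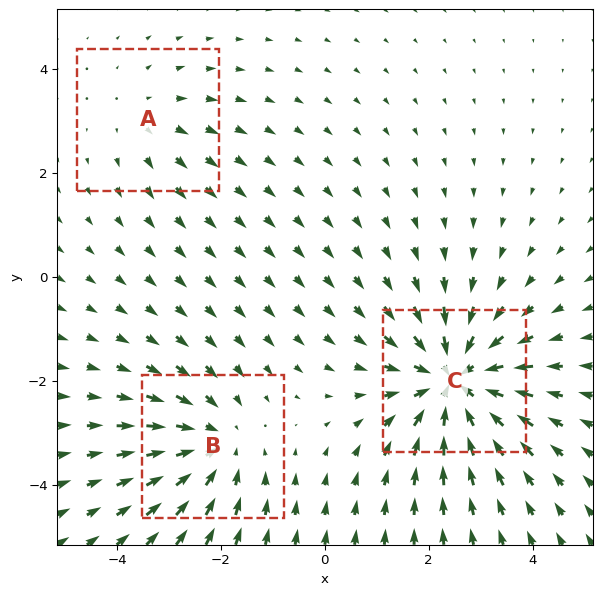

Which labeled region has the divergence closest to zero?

Divergence at each region's feature centre — A: about +2, B: about -3, C: about -5. Region A is closest to zero.

A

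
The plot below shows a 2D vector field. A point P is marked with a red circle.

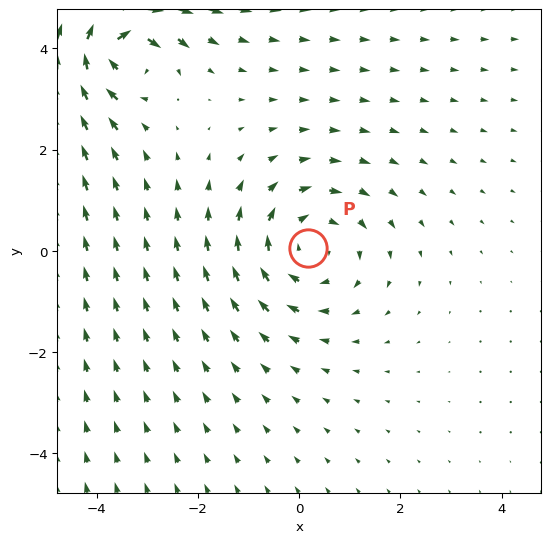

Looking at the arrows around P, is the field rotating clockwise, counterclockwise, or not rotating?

clockwise

Near P at (0.2, 0.0) the arrows circulate clockwise. The curl (z-component) there is about -3; negative curl means clockwise rotation.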